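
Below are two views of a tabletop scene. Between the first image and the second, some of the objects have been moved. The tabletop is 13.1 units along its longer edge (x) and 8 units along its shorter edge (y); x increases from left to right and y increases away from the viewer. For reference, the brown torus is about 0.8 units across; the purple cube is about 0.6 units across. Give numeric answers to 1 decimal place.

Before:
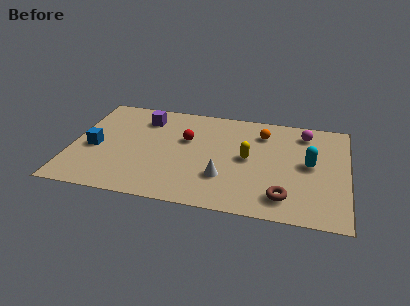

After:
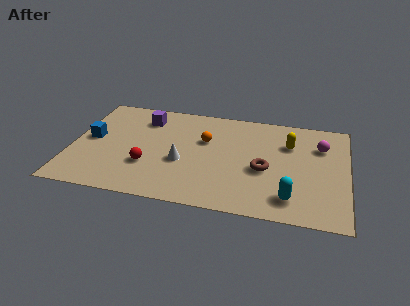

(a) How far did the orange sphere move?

2.9

From (9.0, 6.2) to (6.3, 5.1), the orange sphere covered √(2.7² + 1.1²) ≈ 2.9 units.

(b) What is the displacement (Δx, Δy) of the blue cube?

(-0.2, 0.7)

From the two frames, the blue cube sits at roughly (1.1, 3.5) before and (0.9, 4.2) after.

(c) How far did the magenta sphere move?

1.2

The magenta sphere moved from about (11.0, 6.6) to (11.8, 5.7), a distance of √(0.8² + 0.9²) ≈ 1.2.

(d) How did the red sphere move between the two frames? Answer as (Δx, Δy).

(-1.7, -2.4)

The red sphere started near (5.4, 5.0) and ended near (3.7, 2.6).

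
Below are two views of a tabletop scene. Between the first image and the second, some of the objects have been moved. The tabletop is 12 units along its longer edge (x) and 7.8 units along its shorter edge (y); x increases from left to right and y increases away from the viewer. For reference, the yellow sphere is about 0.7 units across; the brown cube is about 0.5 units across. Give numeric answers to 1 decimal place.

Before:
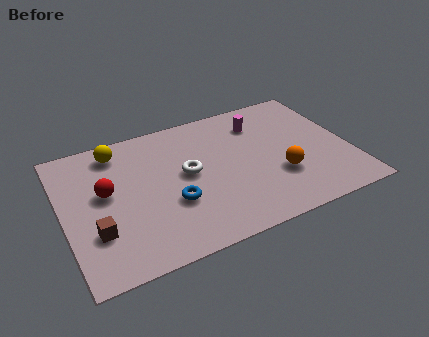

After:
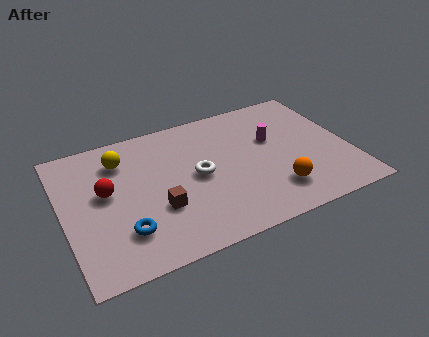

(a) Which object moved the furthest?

the brown cube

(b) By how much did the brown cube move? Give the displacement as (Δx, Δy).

(2.6, 0.3)

The brown cube started near (1.2, 2.4) and ended near (3.8, 2.7).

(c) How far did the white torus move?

0.5

The white torus was near (5.2, 4.2) before and (5.6, 3.9) after, so it travelled √(0.4² + 0.3²) ≈ 0.5 units.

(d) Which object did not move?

the red sphere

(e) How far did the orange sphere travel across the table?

0.9

From (8.9, 2.6) to (8.6, 1.8), the orange sphere covered √(0.3² + 0.8²) ≈ 0.9 units.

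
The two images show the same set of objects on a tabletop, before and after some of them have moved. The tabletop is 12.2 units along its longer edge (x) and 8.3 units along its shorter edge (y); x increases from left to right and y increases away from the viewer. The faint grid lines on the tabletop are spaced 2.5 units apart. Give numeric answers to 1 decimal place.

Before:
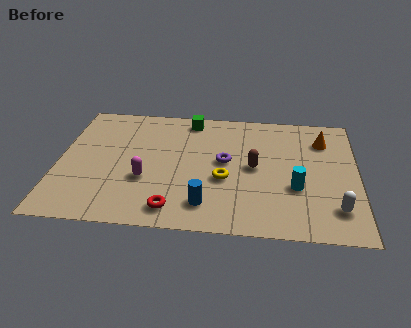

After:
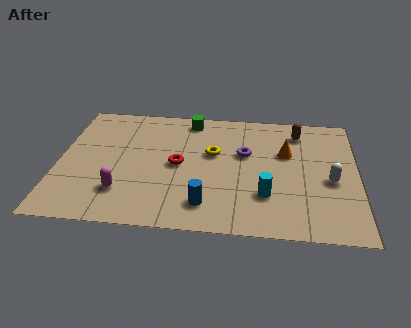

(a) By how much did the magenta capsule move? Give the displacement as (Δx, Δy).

(-0.9, -0.9)

The magenta capsule started near (3.6, 3.0) and ended near (2.7, 2.1).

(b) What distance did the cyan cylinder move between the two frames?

1.3

From (9.7, 3.0) to (8.5, 2.4), the cyan cylinder covered √(1.2² + 0.6²) ≈ 1.3 units.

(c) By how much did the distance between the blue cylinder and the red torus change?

+1.4

They were about 1.4 units apart before and 2.8 after — 1.4 units further apart.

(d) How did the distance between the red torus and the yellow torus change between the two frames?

-1.2

They were about 2.9 units apart before and 1.7 after — 1.2 units closer together.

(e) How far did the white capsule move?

1.8

The white capsule was near (11.3, 1.8) before and (11.1, 3.6) after, so it travelled √(0.2² + 1.8²) ≈ 1.8 units.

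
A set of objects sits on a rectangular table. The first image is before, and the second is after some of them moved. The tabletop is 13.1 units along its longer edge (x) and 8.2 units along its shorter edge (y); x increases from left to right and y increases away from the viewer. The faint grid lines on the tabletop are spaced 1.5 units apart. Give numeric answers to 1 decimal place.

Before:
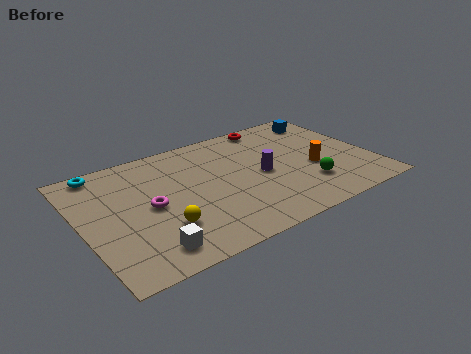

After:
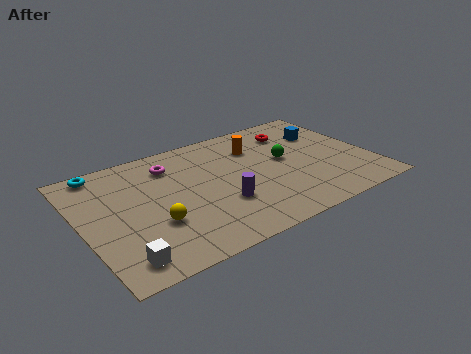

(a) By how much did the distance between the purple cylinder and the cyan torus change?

-1.0

Before: roughly 7.6 units apart; after: 6.6. That's 1.0 units closer together.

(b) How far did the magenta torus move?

2.7

From (3.0, 4.0) to (4.3, 6.4), the magenta torus covered √(1.3² + 2.4²) ≈ 2.7 units.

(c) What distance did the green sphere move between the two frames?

2.4

The green sphere was near (9.9, 2.2) before and (9.3, 4.5) after, so it travelled √(0.6² + 2.3²) ≈ 2.4 units.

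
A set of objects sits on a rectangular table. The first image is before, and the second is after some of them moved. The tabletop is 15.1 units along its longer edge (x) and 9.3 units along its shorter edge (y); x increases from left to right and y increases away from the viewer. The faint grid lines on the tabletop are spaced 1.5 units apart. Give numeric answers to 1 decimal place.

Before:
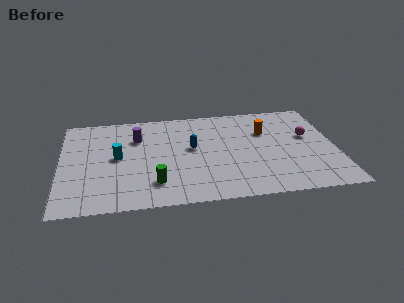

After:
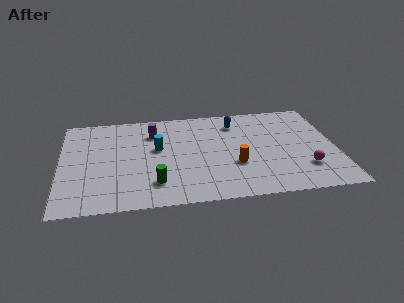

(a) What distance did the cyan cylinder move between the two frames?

2.3

From (3.1, 4.8) to (5.3, 5.4), the cyan cylinder covered √(2.2² + 0.6²) ≈ 2.3 units.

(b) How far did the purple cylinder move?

1.0

The purple cylinder was near (4.2, 6.6) before and (5.1, 7.0) after, so it travelled √(0.9² + 0.4²) ≈ 1.0 units.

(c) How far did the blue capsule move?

3.3

From (7.2, 5.2) to (9.7, 7.4), the blue capsule covered √(2.5² + 2.2²) ≈ 3.3 units.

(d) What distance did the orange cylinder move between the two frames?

3.5

The orange cylinder moved from about (11.3, 6.3) to (9.5, 3.3), a distance of √(1.8² + 3.0²) ≈ 3.5.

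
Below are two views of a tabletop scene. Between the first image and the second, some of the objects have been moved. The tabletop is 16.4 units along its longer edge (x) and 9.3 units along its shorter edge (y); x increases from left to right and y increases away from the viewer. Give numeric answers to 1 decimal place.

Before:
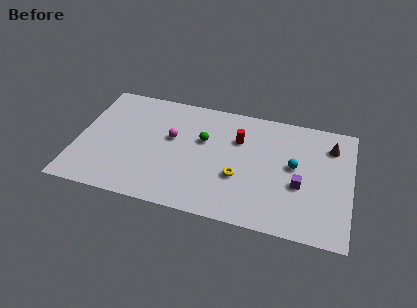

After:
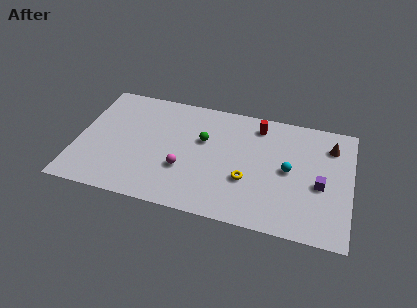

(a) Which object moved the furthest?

the magenta sphere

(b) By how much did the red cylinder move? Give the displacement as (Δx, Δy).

(1.1, 1.4)

The red cylinder was at about (9.6, 6.4) and moved to about (10.7, 7.8).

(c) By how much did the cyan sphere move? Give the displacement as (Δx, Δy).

(-0.3, -0.4)

The cyan sphere was at about (13.0, 5.1) and moved to about (12.7, 4.7).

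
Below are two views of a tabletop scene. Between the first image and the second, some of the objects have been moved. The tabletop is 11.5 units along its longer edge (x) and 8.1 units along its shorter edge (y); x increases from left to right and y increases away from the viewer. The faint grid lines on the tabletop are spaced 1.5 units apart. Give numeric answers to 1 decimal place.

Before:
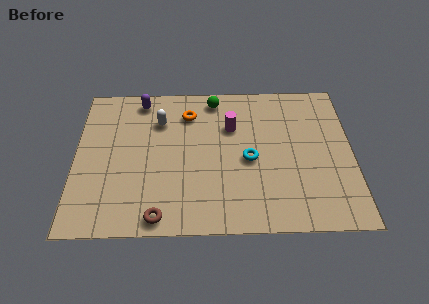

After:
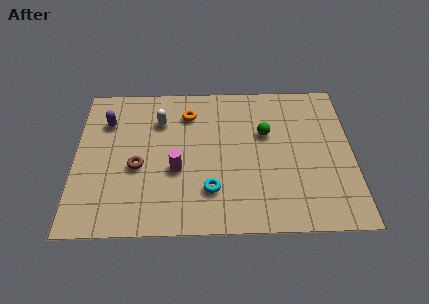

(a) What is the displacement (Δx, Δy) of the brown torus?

(-0.9, 2.6)

From the two frames, the brown torus sits at roughly (3.5, 0.8) before and (2.6, 3.4) after.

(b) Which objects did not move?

the white capsule and the orange torus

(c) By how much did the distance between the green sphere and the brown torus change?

-1.1

Before: roughly 6.7 units apart; after: 5.6. That's 1.1 units closer together.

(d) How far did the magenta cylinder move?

3.3

The magenta cylinder moved from about (6.5, 5.5) to (4.2, 3.2), a distance of √(2.3² + 2.3²) ≈ 3.3.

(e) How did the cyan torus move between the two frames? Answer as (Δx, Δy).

(-1.6, -1.6)

The cyan torus started near (7.2, 3.7) and ended near (5.6, 2.1).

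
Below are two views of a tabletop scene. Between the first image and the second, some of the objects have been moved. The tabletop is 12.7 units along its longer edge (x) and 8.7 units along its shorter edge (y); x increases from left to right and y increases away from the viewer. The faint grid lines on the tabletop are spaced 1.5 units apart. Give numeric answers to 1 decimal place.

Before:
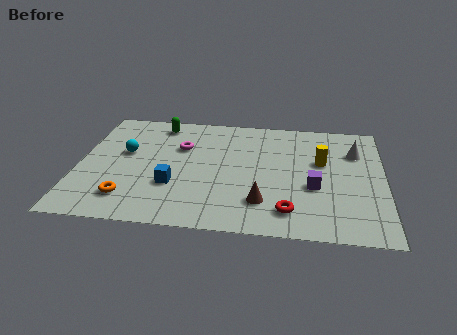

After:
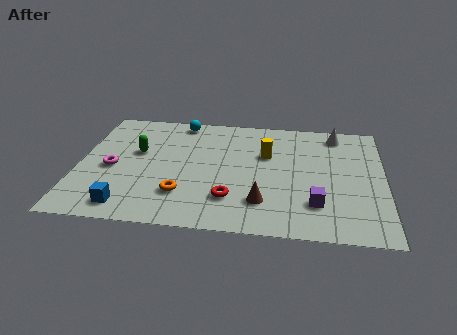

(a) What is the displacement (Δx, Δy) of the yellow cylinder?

(-2.3, 0.3)

From the two frames, the yellow cylinder sits at roughly (10.1, 5.3) before and (7.8, 5.6) after.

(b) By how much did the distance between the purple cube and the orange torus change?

-2.3

Before: roughly 7.8 units apart; after: 5.5. That's 2.3 units closer together.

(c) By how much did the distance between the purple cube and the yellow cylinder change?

+2.1

Before: roughly 1.9 units apart; after: 4.0. That's 2.1 units further apart.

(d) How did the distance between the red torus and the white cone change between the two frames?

+1.5

Before: roughly 5.3 units apart; after: 6.8. That's 1.5 units further apart.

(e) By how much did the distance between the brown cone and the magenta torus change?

+1.5

Before: roughly 5.1 units apart; after: 6.6. That's 1.5 units further apart.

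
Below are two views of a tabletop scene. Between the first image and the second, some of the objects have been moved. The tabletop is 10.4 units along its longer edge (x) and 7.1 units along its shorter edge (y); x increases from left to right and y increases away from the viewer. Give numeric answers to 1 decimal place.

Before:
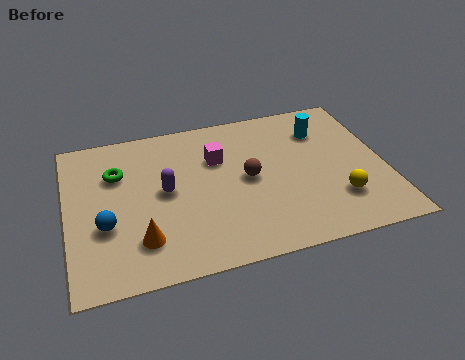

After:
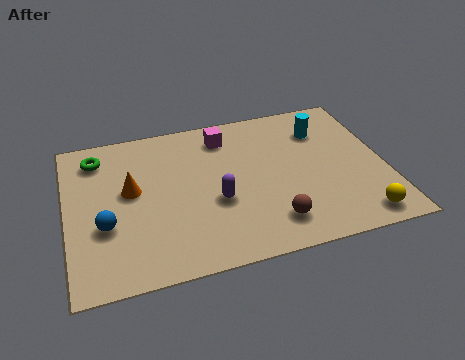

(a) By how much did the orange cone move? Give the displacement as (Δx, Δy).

(-0.2, 2.3)

The orange cone started near (2.3, 1.7) and ended near (2.1, 4.0).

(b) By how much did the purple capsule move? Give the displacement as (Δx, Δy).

(1.6, -0.9)

From the two frames, the purple capsule sits at roughly (3.2, 3.7) before and (4.8, 2.8) after.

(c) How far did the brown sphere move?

2.3

The brown sphere was near (5.9, 3.6) before and (6.5, 1.4) after, so it travelled √(0.6² + 2.2²) ≈ 2.3 units.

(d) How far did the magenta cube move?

1.0

The magenta cube moved from about (5.0, 4.8) to (5.3, 5.8), a distance of √(0.3² + 1.0²) ≈ 1.0.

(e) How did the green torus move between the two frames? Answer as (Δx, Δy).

(-0.6, 0.9)

The green torus started near (1.7, 4.9) and ended near (1.1, 5.8).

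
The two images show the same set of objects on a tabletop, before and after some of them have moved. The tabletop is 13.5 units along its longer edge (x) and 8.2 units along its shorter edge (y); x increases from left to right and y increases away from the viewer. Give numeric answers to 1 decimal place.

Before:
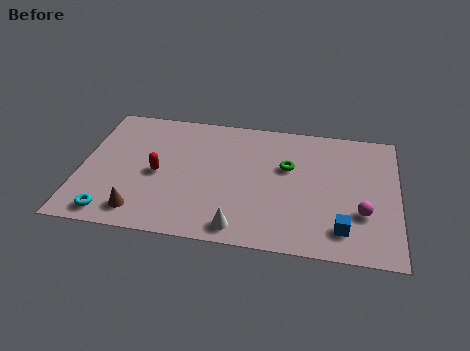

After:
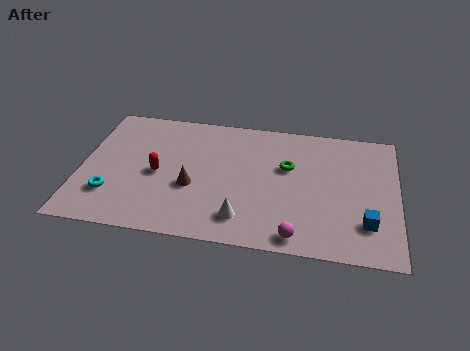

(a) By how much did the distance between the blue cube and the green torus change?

+0.3

Before: roughly 4.2 units apart; after: 4.5. That's 0.3 units further apart.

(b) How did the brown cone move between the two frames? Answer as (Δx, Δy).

(2.1, 1.9)

From the two frames, the brown cone sits at roughly (2.7, 1.3) before and (4.8, 3.2) after.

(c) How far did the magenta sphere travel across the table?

3.2

The magenta sphere was near (12.0, 2.7) before and (9.3, 0.9) after, so it travelled √(2.7² + 1.8²) ≈ 3.2 units.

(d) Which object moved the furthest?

the magenta sphere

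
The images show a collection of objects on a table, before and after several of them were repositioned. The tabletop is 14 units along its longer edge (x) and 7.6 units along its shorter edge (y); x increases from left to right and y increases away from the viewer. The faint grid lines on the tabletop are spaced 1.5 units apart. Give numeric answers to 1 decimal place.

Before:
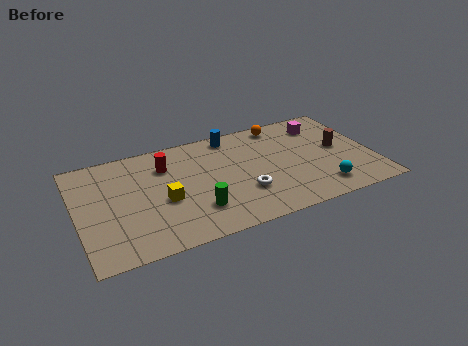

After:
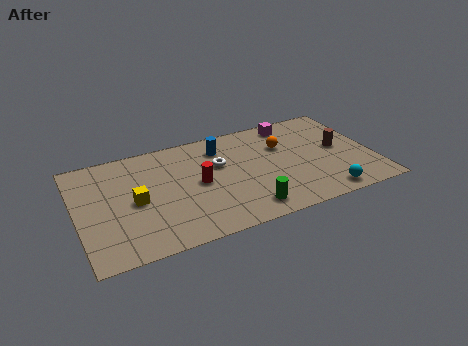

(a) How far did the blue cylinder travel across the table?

0.9

The blue cylinder was near (7.6, 6.7) before and (7.0, 6.0) after, so it travelled √(0.6² + 0.7²) ≈ 0.9 units.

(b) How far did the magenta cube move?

1.5

The magenta cube was near (11.9, 6.0) before and (10.5, 6.6) after, so it travelled √(1.4² + 0.6²) ≈ 1.5 units.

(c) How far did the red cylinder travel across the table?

2.3

The red cylinder was near (4.3, 5.6) before and (5.7, 3.8) after, so it travelled √(1.4² + 1.8²) ≈ 2.3 units.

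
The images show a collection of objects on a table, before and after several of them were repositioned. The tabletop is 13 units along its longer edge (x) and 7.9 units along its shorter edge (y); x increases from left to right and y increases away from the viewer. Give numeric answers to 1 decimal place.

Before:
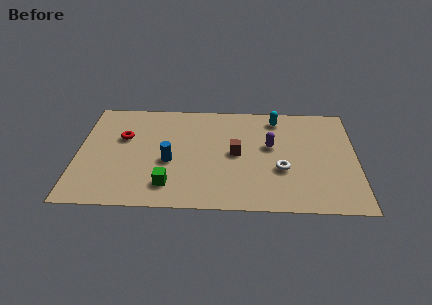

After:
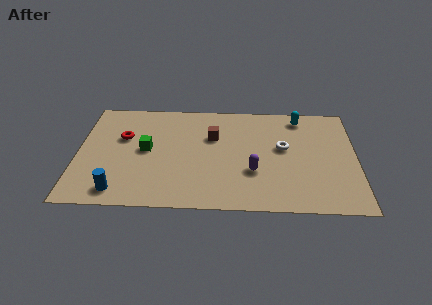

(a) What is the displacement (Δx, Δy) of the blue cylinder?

(-2.3, -2.2)

From the two frames, the blue cylinder sits at roughly (4.3, 3.3) before and (2.0, 1.1) after.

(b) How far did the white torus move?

1.6

The white torus was near (9.5, 2.9) before and (9.6, 4.5) after, so it travelled √(0.1² + 1.6²) ≈ 1.6 units.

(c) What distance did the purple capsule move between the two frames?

2.1

From (9.0, 4.6) to (8.2, 2.7), the purple capsule covered √(0.8² + 1.9²) ≈ 2.1 units.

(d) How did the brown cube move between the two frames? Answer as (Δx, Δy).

(-1.1, 1.2)

The brown cube was at about (7.4, 4.0) and moved to about (6.3, 5.2).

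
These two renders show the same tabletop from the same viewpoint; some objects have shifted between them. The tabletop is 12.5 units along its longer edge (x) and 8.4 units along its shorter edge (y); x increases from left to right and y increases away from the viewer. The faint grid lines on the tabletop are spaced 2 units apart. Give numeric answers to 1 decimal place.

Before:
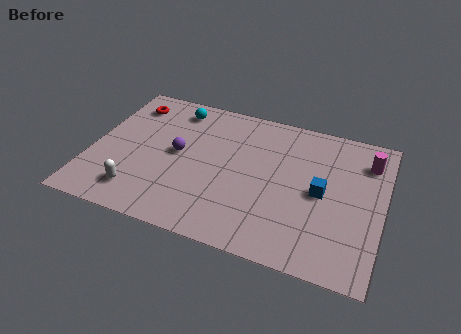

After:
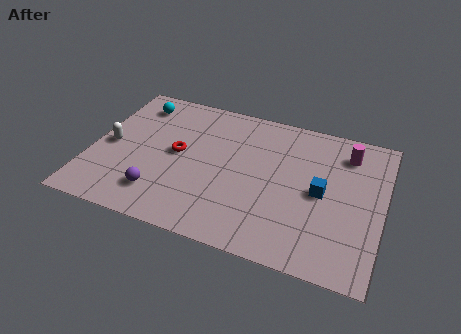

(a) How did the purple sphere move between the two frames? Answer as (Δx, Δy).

(-0.5, -2.6)

The purple sphere was at about (3.7, 4.4) and moved to about (3.2, 1.8).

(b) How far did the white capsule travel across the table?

2.8

From (2.3, 1.6) to (0.8, 4.0), the white capsule covered √(1.5² + 2.4²) ≈ 2.8 units.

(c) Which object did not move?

the blue cube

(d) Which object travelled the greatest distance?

the red torus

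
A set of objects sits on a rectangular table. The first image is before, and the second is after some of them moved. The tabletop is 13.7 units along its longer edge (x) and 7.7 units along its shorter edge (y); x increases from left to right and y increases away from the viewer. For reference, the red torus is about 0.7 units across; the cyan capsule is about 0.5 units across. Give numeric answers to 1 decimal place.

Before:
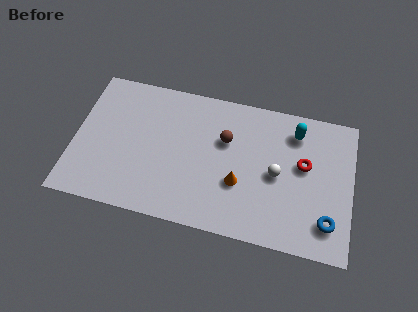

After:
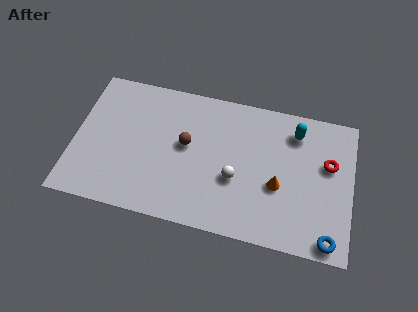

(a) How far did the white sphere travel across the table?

2.1

From (10.0, 3.7) to (8.0, 3.0), the white sphere covered √(2.0² + 0.7²) ≈ 2.1 units.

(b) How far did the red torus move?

1.2

The red torus was near (11.3, 4.5) before and (12.5, 4.8) after, so it travelled √(1.2² + 0.3²) ≈ 1.2 units.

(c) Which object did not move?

the cyan capsule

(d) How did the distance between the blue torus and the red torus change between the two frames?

+0.9

Before: roughly 3.1 units apart; after: 4.0. That's 0.9 units further apart.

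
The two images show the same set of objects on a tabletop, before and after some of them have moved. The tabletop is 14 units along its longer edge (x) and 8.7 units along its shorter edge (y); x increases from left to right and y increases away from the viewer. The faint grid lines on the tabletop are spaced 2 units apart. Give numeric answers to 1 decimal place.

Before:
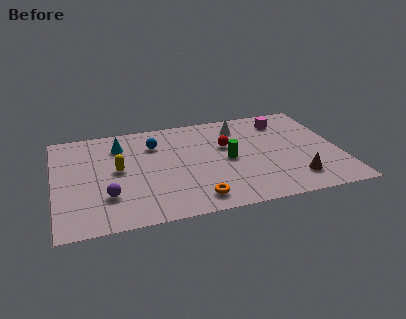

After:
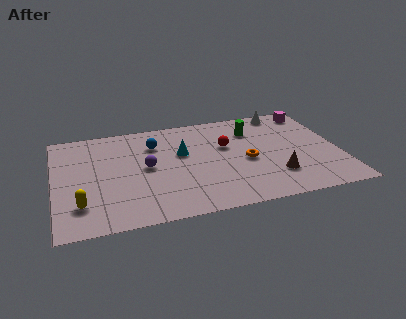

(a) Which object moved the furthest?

the orange torus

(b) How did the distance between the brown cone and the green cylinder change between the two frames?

+0.4

Before: roughly 3.9 units apart; after: 4.3. That's 0.4 units further apart.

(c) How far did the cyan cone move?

3.3

The cyan cone moved from about (3.3, 6.7) to (6.3, 5.3), a distance of √(3.0² + 1.4²) ≈ 3.3.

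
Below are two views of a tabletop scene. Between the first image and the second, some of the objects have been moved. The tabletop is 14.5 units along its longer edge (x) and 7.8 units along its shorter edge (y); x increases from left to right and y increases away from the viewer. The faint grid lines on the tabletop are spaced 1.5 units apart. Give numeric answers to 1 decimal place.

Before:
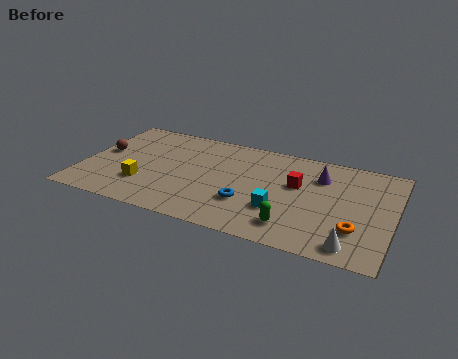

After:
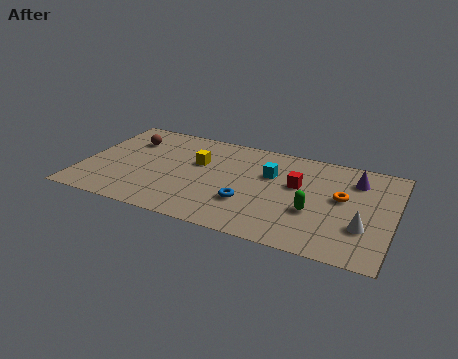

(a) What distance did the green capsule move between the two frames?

1.6

The green capsule was near (10.1, 1.5) before and (10.9, 2.9) after, so it travelled √(0.8² + 1.4²) ≈ 1.6 units.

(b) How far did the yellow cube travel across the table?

3.5

From (3.0, 2.3) to (5.3, 4.9), the yellow cube covered √(2.3² + 2.6²) ≈ 3.5 units.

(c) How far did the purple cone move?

1.6

The purple cone moved from about (11.0, 5.7) to (12.6, 6.0), a distance of √(1.6² + 0.3²) ≈ 1.6.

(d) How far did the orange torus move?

2.3

The orange torus moved from about (12.9, 2.2) to (12.1, 4.4), a distance of √(0.8² + 2.2²) ≈ 2.3.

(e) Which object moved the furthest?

the yellow cube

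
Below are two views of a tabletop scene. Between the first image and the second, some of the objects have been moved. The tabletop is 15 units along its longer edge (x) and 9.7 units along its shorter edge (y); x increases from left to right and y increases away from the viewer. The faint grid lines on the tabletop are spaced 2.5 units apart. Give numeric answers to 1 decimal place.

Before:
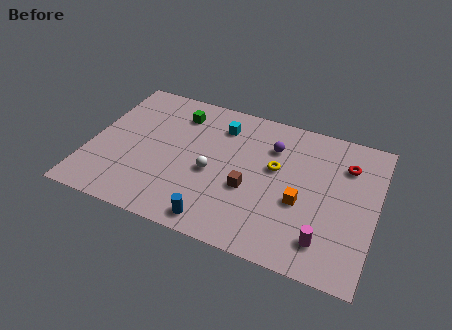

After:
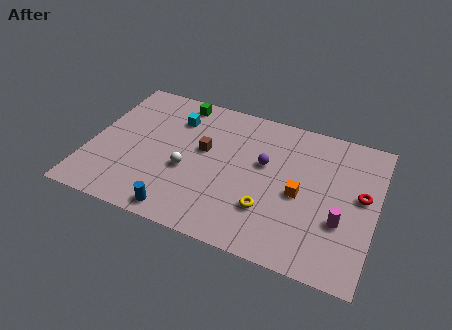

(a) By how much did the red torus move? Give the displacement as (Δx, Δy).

(0.9, -1.8)

The red torus started near (13.3, 7.2) and ended near (14.2, 5.4).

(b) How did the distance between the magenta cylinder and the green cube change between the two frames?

+0.4

Before: roughly 10.1 units apart; after: 10.5. That's 0.4 units further apart.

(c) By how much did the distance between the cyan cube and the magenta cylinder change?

+1.6

Before: roughly 8.3 units apart; after: 9.9. That's 1.6 units further apart.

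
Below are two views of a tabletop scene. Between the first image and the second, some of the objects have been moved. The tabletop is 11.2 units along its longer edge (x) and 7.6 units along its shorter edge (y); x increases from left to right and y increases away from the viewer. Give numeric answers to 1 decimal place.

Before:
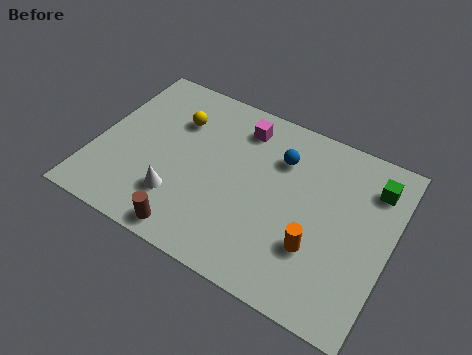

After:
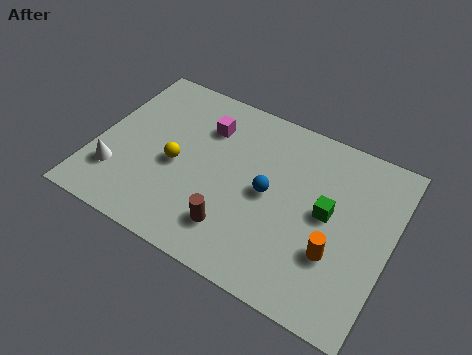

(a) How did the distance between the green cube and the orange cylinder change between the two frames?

-2.3

They were about 3.9 units apart before and 1.6 after — 2.3 units closer together.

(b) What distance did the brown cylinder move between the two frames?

1.7

From (4.1, 0.8) to (5.6, 1.7), the brown cylinder covered √(1.5² + 0.9²) ≈ 1.7 units.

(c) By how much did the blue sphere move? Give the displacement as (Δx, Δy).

(-0.2, -1.7)

From the two frames, the blue sphere sits at roughly (6.8, 5.5) before and (6.6, 3.8) after.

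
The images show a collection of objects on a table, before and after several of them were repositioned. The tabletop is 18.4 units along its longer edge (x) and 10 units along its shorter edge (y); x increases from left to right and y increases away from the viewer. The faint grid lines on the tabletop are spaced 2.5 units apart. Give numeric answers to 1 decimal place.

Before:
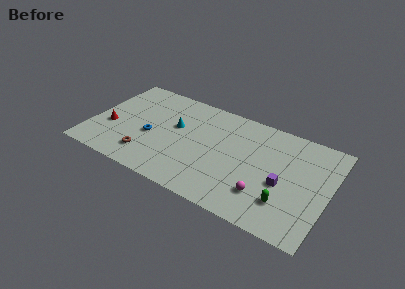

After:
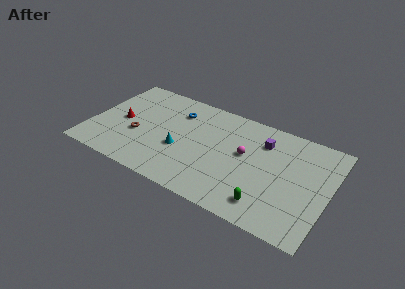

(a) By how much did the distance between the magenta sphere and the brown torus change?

-0.7

They were about 9.1 units apart before and 8.4 after — 0.7 units closer together.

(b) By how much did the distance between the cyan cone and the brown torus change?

-0.9

The distance was about 4.3 in the first image and 3.4 in the second, so they moved 0.9 units closer together.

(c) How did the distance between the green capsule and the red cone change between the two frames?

-1.8

Before: roughly 14.0 units apart; after: 12.2. That's 1.8 units closer together.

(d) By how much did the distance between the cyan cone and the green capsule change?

-2.3

The distance was about 9.6 in the first image and 7.3 in the second, so they moved 2.3 units closer together.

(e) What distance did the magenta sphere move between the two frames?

3.6

From (13.8, 2.6) to (11.9, 5.7), the magenta sphere covered √(1.9² + 3.1²) ≈ 3.6 units.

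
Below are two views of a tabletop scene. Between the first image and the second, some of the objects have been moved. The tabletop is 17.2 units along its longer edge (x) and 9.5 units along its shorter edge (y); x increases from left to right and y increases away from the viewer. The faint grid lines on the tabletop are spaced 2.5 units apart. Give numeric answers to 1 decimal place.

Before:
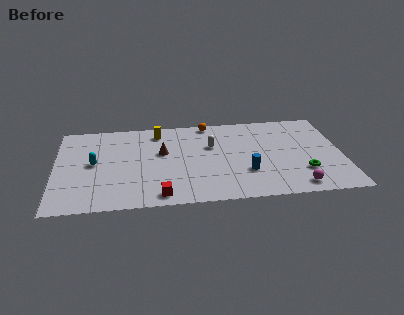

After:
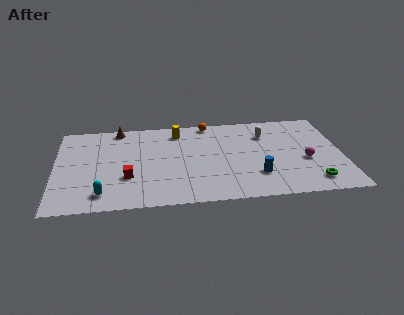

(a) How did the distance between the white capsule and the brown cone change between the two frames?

+6.0

The distance was about 3.0 in the first image and 9.0 in the second, so they moved 6.0 units further apart.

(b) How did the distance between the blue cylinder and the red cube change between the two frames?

+2.2

Before: roughly 5.5 units apart; after: 7.7. That's 2.2 units further apart.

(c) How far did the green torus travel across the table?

1.2

From (14.8, 2.7) to (15.3, 1.6), the green torus covered √(0.5² + 1.1²) ≈ 1.2 units.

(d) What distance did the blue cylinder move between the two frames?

0.7

The blue cylinder was near (11.4, 3.0) before and (12.0, 2.6) after, so it travelled √(0.6² + 0.4²) ≈ 0.7 units.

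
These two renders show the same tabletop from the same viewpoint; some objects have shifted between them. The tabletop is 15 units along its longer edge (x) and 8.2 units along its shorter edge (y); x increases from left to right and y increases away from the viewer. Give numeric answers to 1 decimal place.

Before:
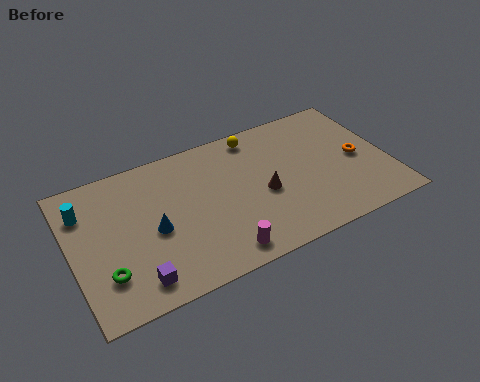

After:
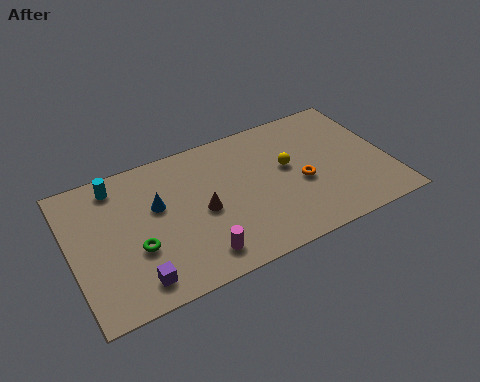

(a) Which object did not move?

the purple cube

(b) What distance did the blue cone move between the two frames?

1.3

The blue cone moved from about (3.8, 3.7) to (4.1, 5.0), a distance of √(0.3² + 1.3²) ≈ 1.3.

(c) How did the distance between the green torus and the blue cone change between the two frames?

-0.5

The distance was about 2.8 in the first image and 2.3 in the second, so they moved 0.5 units closer together.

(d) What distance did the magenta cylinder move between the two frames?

1.0

The magenta cylinder was near (6.6, 1.1) before and (5.6, 1.4) after, so it travelled √(1.0² + 0.3²) ≈ 1.0 units.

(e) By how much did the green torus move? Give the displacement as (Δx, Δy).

(1.5, 0.8)

The green torus was at about (1.4, 2.2) and moved to about (2.9, 3.0).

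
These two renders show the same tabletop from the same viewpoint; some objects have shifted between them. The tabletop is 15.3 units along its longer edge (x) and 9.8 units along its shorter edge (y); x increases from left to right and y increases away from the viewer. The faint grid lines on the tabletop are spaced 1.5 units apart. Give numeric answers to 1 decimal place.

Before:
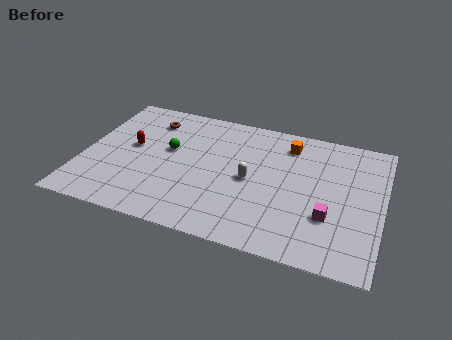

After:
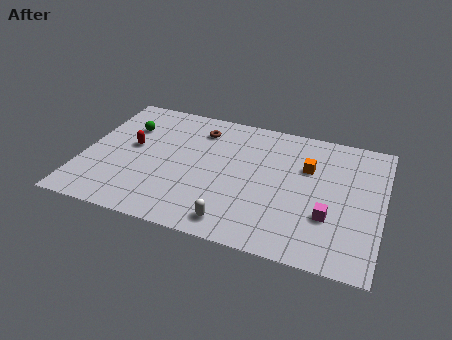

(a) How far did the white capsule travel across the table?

3.4

The white capsule was near (8.6, 4.7) before and (8.1, 1.3) after, so it travelled √(0.5² + 3.4²) ≈ 3.4 units.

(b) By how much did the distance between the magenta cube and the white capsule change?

+0.6

They were about 4.4 units apart before and 5.0 after — 0.6 units further apart.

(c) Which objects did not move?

the red capsule and the magenta cube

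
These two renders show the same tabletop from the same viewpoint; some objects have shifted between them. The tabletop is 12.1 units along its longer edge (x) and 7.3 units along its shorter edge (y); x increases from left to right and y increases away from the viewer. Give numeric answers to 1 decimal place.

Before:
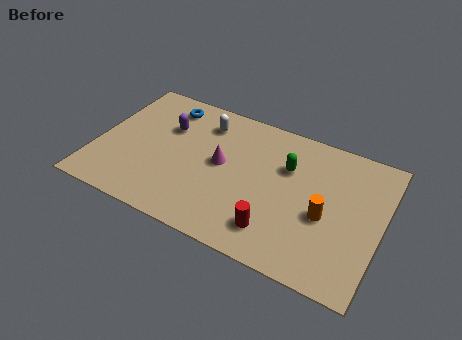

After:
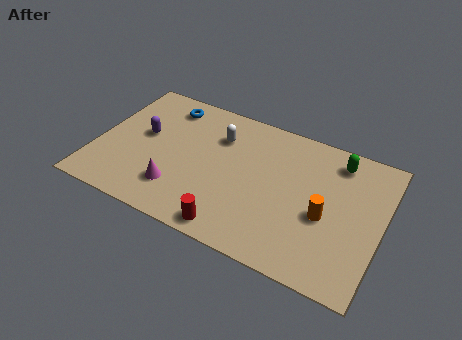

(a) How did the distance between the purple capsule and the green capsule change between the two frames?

+3.1

The distance was about 5.2 in the first image and 8.3 in the second, so they moved 3.1 units further apart.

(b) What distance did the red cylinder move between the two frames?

1.8

The red cylinder moved from about (7.9, 1.5) to (6.2, 0.8), a distance of √(1.7² + 0.7²) ≈ 1.8.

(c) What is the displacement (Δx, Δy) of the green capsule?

(2.0, 1.2)

From the two frames, the green capsule sits at roughly (8.0, 4.9) before and (10.0, 6.1) after.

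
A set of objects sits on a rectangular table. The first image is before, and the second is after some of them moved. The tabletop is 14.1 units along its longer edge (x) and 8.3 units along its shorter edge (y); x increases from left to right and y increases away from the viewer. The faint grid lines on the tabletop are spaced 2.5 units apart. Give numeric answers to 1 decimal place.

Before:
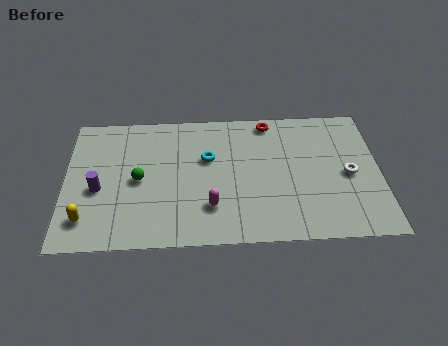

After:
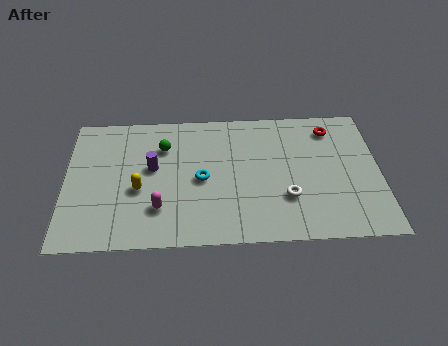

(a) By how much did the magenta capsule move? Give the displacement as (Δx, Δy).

(-2.3, 0.0)

The magenta capsule started near (6.5, 2.2) and ended near (4.2, 2.2).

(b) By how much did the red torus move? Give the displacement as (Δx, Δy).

(2.8, -0.6)

The red torus was at about (9.2, 7.4) and moved to about (12.0, 6.8).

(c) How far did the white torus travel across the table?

3.1

The white torus moved from about (12.7, 3.9) to (9.9, 2.6), a distance of √(2.8² + 1.3²) ≈ 3.1.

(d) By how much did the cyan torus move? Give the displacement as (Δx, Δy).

(-0.3, -1.3)

From the two frames, the cyan torus sits at roughly (6.4, 5.2) before and (6.1, 3.9) after.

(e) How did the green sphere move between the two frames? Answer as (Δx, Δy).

(1.1, 2.0)

The green sphere started near (3.3, 4.0) and ended near (4.4, 6.0).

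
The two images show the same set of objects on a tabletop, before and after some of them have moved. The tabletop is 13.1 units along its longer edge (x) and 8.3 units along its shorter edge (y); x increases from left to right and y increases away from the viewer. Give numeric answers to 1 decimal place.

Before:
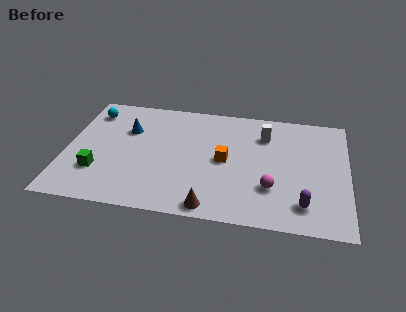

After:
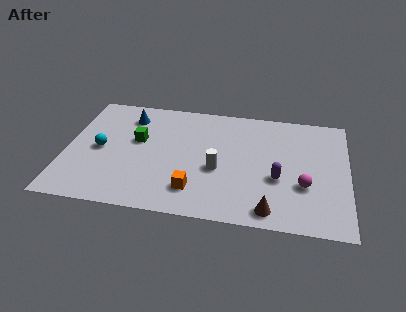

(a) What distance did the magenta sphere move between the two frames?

1.6

The magenta sphere was near (9.6, 2.5) before and (11.1, 2.9) after, so it travelled √(1.5² + 0.4²) ≈ 1.6 units.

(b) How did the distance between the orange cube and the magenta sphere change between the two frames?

+2.4

The distance was about 2.7 in the first image and 5.1 in the second, so they moved 2.4 units further apart.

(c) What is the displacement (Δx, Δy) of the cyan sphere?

(0.6, -2.7)

From the two frames, the cyan sphere sits at roughly (1.0, 6.7) before and (1.6, 4.0) after.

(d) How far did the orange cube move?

2.6

The orange cube was near (7.4, 4.1) before and (6.1, 1.8) after, so it travelled √(1.3² + 2.3²) ≈ 2.6 units.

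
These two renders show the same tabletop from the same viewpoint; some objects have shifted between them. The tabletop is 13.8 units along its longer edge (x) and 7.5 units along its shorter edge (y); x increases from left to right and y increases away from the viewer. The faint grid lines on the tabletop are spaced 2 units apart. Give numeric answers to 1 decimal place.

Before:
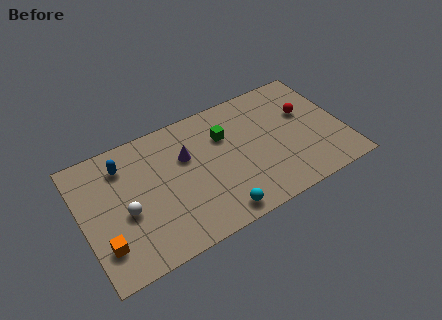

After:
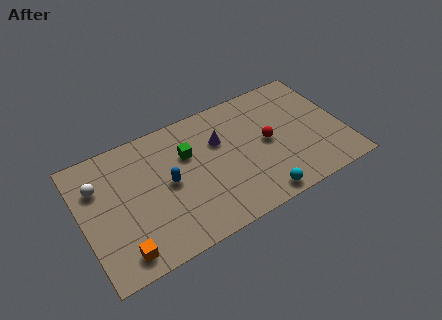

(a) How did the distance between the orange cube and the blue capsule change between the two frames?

-0.4

The distance was about 4.3 in the first image and 3.9 in the second, so they moved 0.4 units closer together.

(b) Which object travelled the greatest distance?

the blue capsule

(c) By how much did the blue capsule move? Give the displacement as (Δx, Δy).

(2.1, -2.1)

The blue capsule started near (2.4, 5.9) and ended near (4.5, 3.8).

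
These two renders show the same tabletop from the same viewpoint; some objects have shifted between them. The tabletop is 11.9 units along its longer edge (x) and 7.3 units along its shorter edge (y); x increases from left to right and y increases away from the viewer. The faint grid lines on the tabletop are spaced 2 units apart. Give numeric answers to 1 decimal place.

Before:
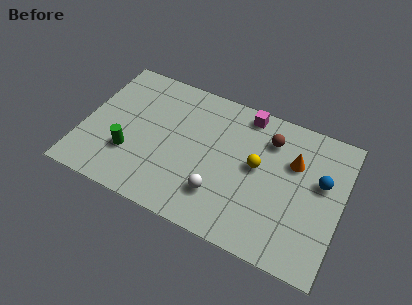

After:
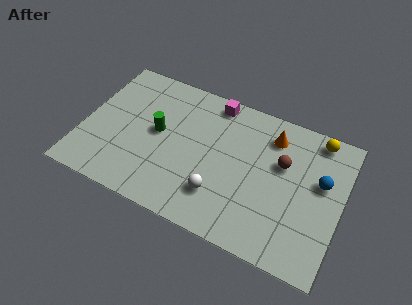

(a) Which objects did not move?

the white sphere and the blue sphere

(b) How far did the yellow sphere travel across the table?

3.5

The yellow sphere was near (8.0, 4.0) before and (10.5, 6.5) after, so it travelled √(2.5² + 2.5²) ≈ 3.5 units.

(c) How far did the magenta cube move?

1.5

The magenta cube was near (7.2, 6.5) before and (5.7, 6.5) after, so it travelled √(1.5² + 0.0²) ≈ 1.5 units.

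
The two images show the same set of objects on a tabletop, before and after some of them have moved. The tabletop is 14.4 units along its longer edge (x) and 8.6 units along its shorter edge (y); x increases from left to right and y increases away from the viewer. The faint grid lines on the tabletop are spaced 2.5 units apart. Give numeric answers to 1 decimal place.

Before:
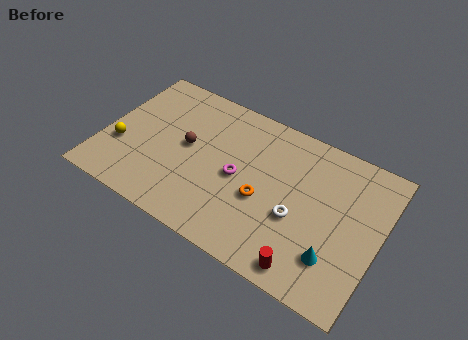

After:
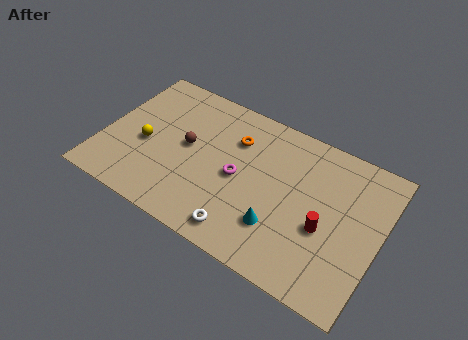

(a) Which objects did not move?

the brown sphere and the magenta torus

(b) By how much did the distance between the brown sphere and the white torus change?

-1.2

They were about 6.1 units apart before and 4.9 after — 1.2 units closer together.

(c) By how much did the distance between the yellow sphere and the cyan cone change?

-4.0

The distance was about 11.4 in the first image and 7.4 in the second, so they moved 4.0 units closer together.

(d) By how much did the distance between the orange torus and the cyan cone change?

+0.7

Before: roughly 4.1 units apart; after: 4.8. That's 0.7 units further apart.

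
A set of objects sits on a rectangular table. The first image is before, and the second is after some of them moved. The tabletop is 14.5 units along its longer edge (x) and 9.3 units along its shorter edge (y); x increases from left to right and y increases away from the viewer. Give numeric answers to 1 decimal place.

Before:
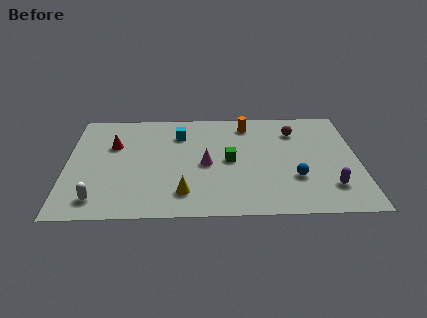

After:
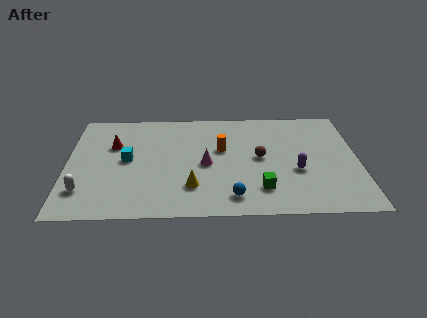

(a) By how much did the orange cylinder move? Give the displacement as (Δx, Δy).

(-1.3, -2.2)

The orange cylinder started near (9.0, 7.8) and ended near (7.7, 5.6).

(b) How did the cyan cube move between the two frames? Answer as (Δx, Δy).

(-2.6, -2.2)

From the two frames, the cyan cube sits at roughly (5.6, 7.0) before and (3.0, 4.8) after.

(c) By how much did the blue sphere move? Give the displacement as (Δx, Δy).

(-3.1, -1.5)

The blue sphere was at about (11.3, 3.0) and moved to about (8.2, 1.5).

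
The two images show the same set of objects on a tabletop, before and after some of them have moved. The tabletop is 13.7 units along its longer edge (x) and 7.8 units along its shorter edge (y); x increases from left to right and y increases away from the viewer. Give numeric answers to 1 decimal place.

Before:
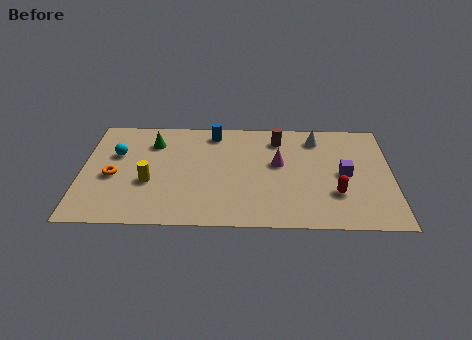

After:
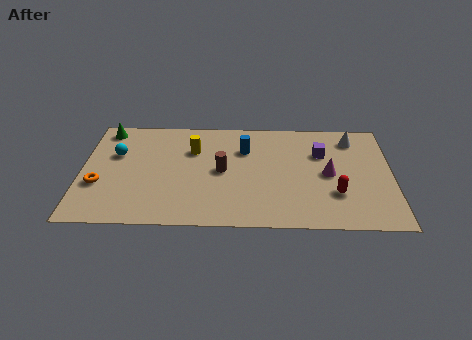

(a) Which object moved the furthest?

the brown cylinder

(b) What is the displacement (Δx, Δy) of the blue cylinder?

(1.4, -1.2)

The blue cylinder was at about (5.8, 6.7) and moved to about (7.2, 5.5).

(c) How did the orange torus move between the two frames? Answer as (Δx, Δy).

(-0.6, -0.6)

The orange torus was at about (1.4, 3.4) and moved to about (0.8, 2.8).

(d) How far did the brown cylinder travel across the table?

3.5

The brown cylinder moved from about (8.7, 6.3) to (6.2, 3.9), a distance of √(2.5² + 2.4²) ≈ 3.5.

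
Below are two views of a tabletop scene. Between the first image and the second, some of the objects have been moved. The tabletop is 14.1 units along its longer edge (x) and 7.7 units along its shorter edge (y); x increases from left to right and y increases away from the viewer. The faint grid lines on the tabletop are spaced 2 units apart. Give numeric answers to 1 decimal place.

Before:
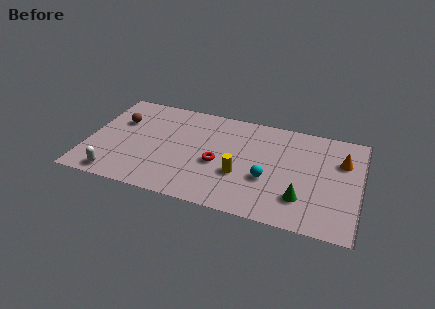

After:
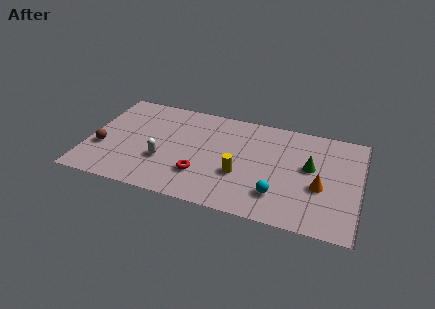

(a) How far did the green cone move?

2.4

The green cone was near (11.2, 2.0) before and (11.5, 4.4) after, so it travelled √(0.3² + 2.4²) ≈ 2.4 units.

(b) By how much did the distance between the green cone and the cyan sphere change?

+0.9

They were about 2.0 units apart before and 2.9 after — 0.9 units further apart.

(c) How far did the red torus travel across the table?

1.4

From (6.8, 3.3) to (6.0, 2.2), the red torus covered √(0.8² + 1.1²) ≈ 1.4 units.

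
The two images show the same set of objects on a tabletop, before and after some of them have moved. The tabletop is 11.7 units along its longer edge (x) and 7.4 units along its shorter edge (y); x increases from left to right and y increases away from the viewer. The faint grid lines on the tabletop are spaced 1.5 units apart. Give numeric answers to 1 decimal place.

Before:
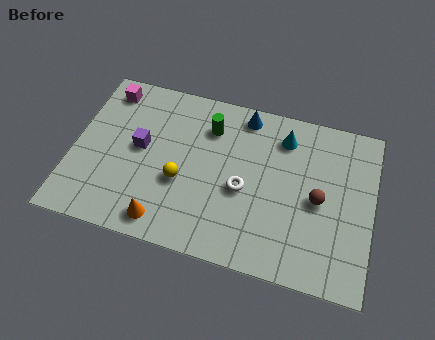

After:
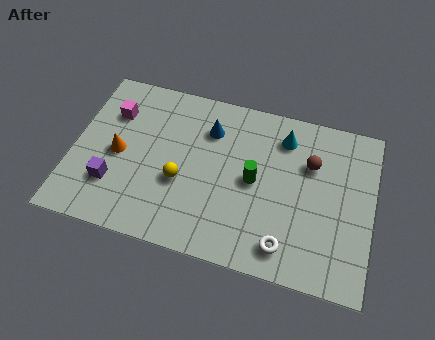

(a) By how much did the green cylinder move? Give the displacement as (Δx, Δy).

(1.9, -1.9)

The green cylinder was at about (5.2, 5.6) and moved to about (7.1, 3.7).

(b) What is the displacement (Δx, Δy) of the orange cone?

(-2.0, 2.5)

The orange cone was at about (3.8, 1.0) and moved to about (1.8, 3.5).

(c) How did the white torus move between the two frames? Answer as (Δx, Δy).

(1.8, -2.0)

From the two frames, the white torus sits at roughly (6.7, 3.2) before and (8.5, 1.2) after.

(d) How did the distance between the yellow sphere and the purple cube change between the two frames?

+0.7

The distance was about 2.0 in the first image and 2.7 in the second, so they moved 0.7 units further apart.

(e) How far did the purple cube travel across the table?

2.1

The purple cube moved from about (2.6, 4.0) to (1.7, 2.1), a distance of √(0.9² + 1.9²) ≈ 2.1.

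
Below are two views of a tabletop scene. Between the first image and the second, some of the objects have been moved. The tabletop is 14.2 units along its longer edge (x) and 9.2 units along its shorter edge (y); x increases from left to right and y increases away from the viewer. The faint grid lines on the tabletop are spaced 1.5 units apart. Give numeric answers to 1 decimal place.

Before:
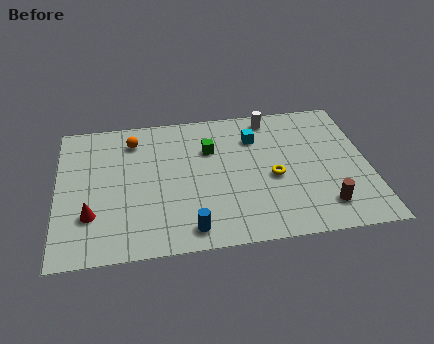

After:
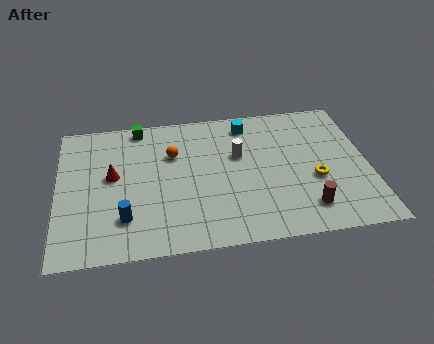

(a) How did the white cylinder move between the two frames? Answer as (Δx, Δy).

(-1.6, -2.4)

From the two frames, the white cylinder sits at roughly (9.9, 8.1) before and (8.3, 5.7) after.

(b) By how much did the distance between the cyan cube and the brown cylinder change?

+0.7

Before: roughly 5.8 units apart; after: 6.5. That's 0.7 units further apart.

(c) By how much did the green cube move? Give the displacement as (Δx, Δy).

(-3.2, 2.0)

The green cube was at about (7.0, 6.3) and moved to about (3.8, 8.3).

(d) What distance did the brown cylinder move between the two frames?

0.8

The brown cylinder was near (12.0, 1.8) before and (11.2, 1.8) after, so it travelled √(0.8² + 0.0²) ≈ 0.8 units.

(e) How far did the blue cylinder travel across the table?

3.1

The blue cylinder moved from about (5.9, 1.2) to (3.0, 2.3), a distance of √(2.9² + 1.1²) ≈ 3.1.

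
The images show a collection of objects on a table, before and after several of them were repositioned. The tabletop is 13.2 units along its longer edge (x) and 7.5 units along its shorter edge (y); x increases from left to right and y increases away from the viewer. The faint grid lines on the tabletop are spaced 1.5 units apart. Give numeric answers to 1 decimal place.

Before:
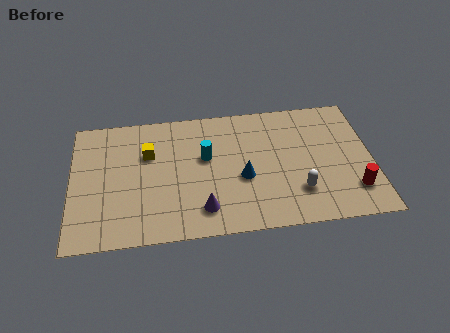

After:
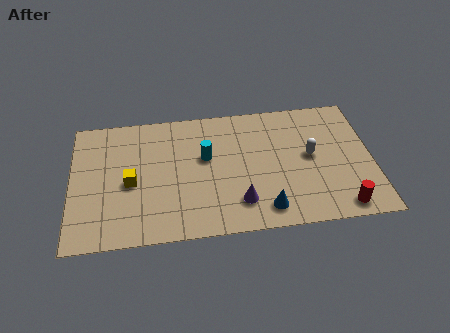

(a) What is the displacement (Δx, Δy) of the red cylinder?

(-0.6, -0.9)

The red cylinder was at about (12.3, 1.8) and moved to about (11.7, 0.9).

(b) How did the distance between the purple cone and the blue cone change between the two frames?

-1.2

They were about 2.4 units apart before and 1.2 after — 1.2 units closer together.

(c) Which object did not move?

the cyan cylinder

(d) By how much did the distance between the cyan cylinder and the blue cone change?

+2.0

They were about 2.1 units apart before and 4.1 after — 2.0 units further apart.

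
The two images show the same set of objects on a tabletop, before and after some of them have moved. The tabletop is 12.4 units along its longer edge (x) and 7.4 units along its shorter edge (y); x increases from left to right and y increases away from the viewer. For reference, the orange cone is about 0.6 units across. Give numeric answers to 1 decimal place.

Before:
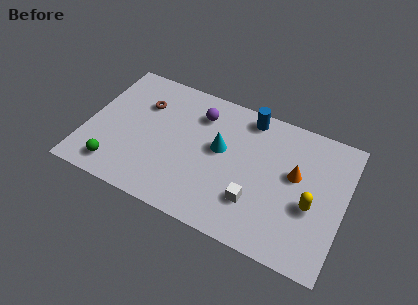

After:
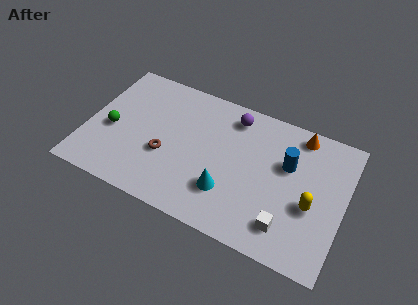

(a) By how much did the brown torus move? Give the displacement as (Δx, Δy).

(1.4, -2.4)

The brown torus started near (2.5, 5.2) and ended near (3.9, 2.8).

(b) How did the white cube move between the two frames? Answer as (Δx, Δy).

(1.6, -0.6)

The white cube was at about (8.3, 2.1) and moved to about (9.9, 1.5).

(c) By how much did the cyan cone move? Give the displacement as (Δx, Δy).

(0.6, -2.1)

From the two frames, the cyan cone sits at roughly (6.4, 4.2) before and (7.0, 2.1) after.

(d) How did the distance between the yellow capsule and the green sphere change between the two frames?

+0.3

They were about 9.4 units apart before and 9.7 after — 0.3 units further apart.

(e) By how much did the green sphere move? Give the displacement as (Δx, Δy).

(-0.5, 2.0)

From the two frames, the green sphere sits at roughly (1.7, 1.2) before and (1.2, 3.2) after.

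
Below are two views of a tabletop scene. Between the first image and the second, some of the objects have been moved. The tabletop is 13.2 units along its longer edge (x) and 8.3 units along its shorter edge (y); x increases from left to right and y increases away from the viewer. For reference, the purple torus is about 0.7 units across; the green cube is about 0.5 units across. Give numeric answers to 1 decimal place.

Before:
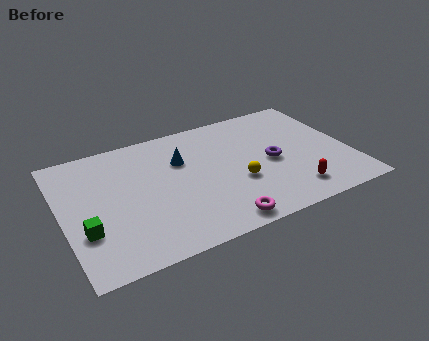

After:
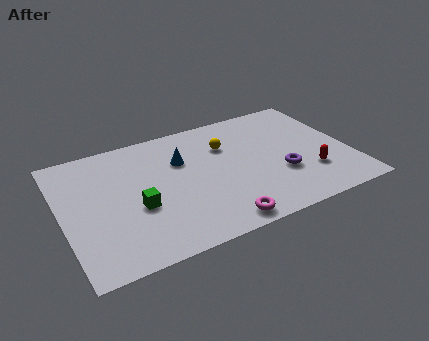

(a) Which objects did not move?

the blue cone and the magenta torus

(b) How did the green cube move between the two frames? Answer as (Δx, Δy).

(2.4, 0.6)

The green cube was at about (0.9, 2.7) and moved to about (3.3, 3.3).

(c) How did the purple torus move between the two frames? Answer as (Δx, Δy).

(0.3, -1.0)

The purple torus started near (9.6, 3.9) and ended near (9.9, 2.9).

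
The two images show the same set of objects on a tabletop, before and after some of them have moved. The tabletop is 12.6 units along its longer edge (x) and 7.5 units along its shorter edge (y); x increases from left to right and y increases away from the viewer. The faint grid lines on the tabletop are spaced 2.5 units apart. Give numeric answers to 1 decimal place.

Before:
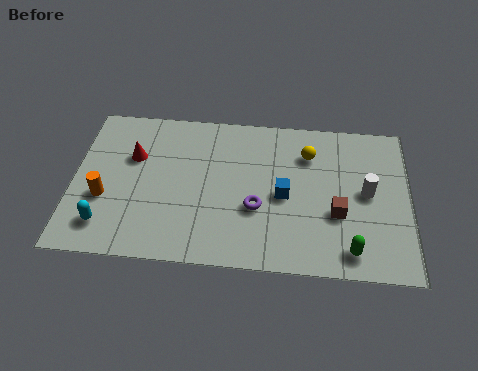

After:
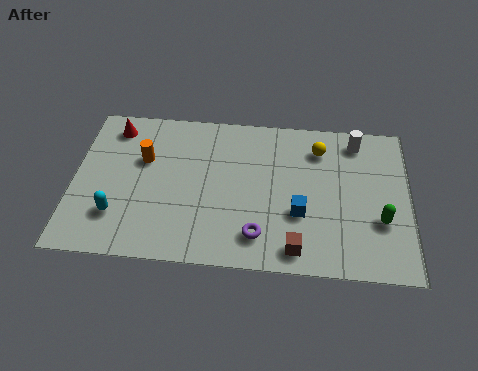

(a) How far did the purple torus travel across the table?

1.3

From (6.9, 2.8) to (7.0, 1.5), the purple torus covered √(0.1² + 1.3²) ≈ 1.3 units.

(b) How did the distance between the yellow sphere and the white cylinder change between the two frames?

-1.3

The distance was about 2.8 in the first image and 1.5 in the second, so they moved 1.3 units closer together.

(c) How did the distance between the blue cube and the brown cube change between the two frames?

-0.4

Before: roughly 2.1 units apart; after: 1.7. That's 0.4 units closer together.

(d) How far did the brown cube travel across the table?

2.3

From (9.9, 2.8) to (8.4, 1.0), the brown cube covered √(1.5² + 1.8²) ≈ 2.3 units.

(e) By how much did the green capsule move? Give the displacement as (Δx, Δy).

(1.1, 1.5)

The green capsule started near (10.4, 1.1) and ended near (11.5, 2.6).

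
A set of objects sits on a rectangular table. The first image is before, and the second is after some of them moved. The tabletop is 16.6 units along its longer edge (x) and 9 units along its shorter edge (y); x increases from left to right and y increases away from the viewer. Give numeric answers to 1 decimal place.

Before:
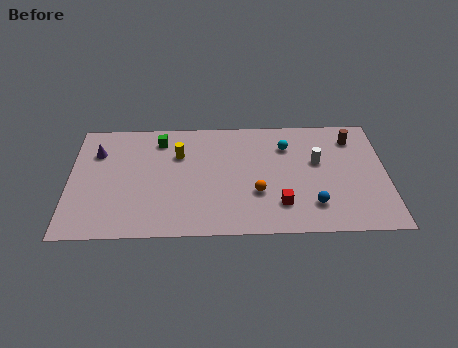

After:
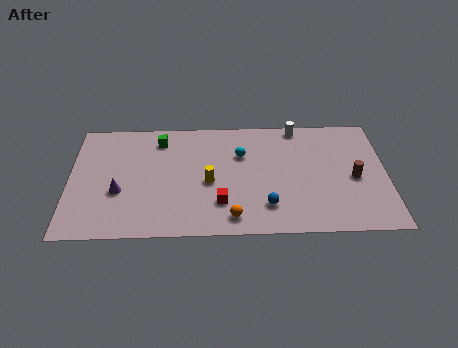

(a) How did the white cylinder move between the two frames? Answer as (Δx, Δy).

(-1.0, 2.8)

From the two frames, the white cylinder sits at roughly (13.0, 5.4) before and (12.0, 8.2) after.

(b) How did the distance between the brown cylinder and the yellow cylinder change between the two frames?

-1.7

They were about 9.3 units apart before and 7.6 after — 1.7 units closer together.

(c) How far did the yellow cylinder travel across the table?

2.7

The yellow cylinder was near (5.7, 6.2) before and (7.3, 4.0) after, so it travelled √(1.6² + 2.2²) ≈ 2.7 units.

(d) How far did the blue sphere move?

2.4

The blue sphere was near (12.7, 2.1) before and (10.3, 2.1) after, so it travelled √(2.4² + 0.0²) ≈ 2.4 units.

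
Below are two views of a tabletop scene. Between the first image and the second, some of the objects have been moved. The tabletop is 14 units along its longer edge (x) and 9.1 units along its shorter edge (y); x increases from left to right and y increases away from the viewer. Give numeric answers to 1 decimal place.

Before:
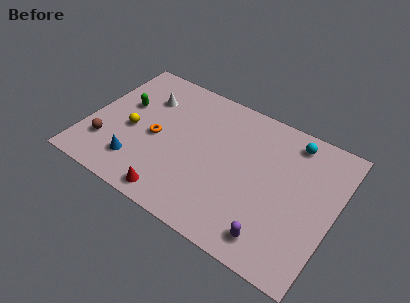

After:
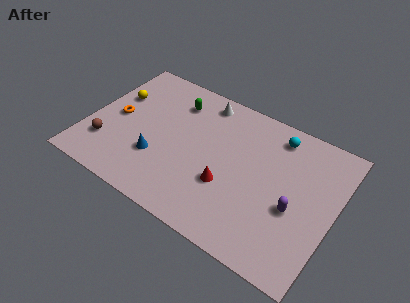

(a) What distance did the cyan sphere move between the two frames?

0.9

The cyan sphere moved from about (11.2, 7.8) to (10.3, 7.7), a distance of √(0.9² + 0.1²) ≈ 0.9.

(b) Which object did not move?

the brown sphere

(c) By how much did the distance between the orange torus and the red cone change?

+3.2

They were about 3.6 units apart before and 6.8 after — 3.2 units further apart.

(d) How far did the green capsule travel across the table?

3.1

From (1.8, 5.5) to (4.5, 7.1), the green capsule covered √(2.7² + 1.6²) ≈ 3.1 units.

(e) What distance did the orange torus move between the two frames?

2.4

The orange torus moved from about (3.9, 4.2) to (1.5, 4.5), a distance of √(2.4² + 0.3²) ≈ 2.4.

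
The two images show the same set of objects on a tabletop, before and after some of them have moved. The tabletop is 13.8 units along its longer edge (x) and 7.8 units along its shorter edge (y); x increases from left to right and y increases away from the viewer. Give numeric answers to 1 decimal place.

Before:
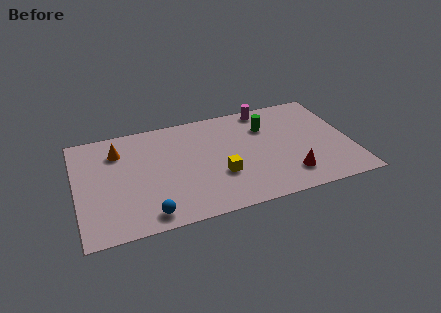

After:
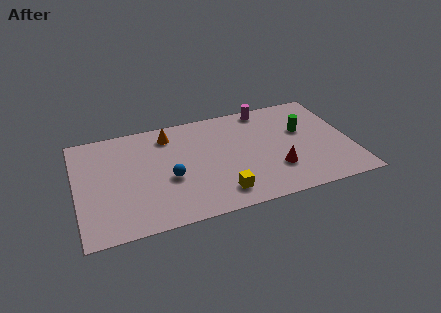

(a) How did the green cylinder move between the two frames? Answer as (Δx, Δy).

(1.8, -0.8)

The green cylinder started near (9.7, 5.6) and ended near (11.5, 4.8).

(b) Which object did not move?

the magenta cylinder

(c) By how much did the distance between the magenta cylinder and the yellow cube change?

+1.2

The distance was about 5.1 in the first image and 6.3 in the second, so they moved 1.2 units further apart.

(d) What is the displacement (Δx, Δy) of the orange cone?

(2.6, 0.5)

The orange cone started near (2.2, 5.9) and ended near (4.8, 6.4).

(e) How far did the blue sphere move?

2.5

The blue sphere was near (3.4, 1.0) before and (4.6, 3.2) after, so it travelled √(1.2² + 2.2²) ≈ 2.5 units.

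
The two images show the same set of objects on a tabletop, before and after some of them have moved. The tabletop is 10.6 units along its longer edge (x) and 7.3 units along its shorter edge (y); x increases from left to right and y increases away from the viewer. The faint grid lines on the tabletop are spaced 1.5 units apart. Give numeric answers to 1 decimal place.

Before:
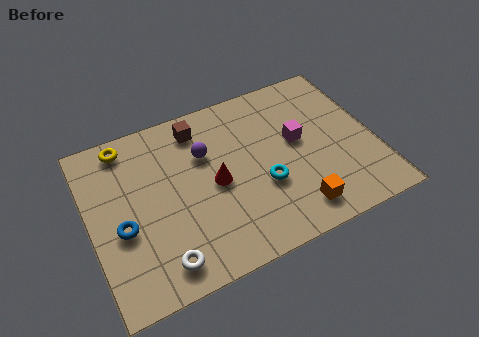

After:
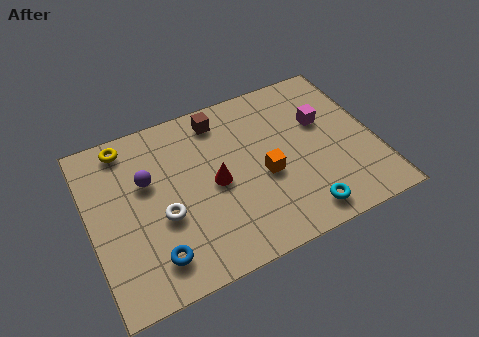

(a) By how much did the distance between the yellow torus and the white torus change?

-1.7

They were about 5.3 units apart before and 3.6 after — 1.7 units closer together.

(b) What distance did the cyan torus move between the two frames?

2.1

The cyan torus was near (6.3, 2.7) before and (7.5, 1.0) after, so it travelled √(1.2² + 1.7²) ≈ 2.1 units.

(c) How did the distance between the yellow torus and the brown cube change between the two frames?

+0.8

They were about 2.7 units apart before and 3.5 after — 0.8 units further apart.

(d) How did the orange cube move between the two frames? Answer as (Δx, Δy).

(-0.9, 1.9)

The orange cube was at about (7.3, 1.2) and moved to about (6.4, 3.1).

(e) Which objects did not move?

the yellow torus and the red cone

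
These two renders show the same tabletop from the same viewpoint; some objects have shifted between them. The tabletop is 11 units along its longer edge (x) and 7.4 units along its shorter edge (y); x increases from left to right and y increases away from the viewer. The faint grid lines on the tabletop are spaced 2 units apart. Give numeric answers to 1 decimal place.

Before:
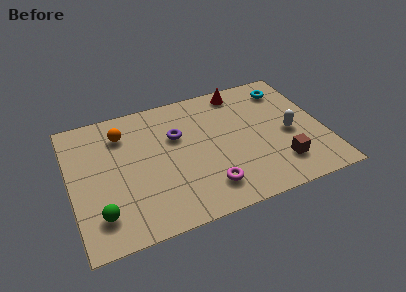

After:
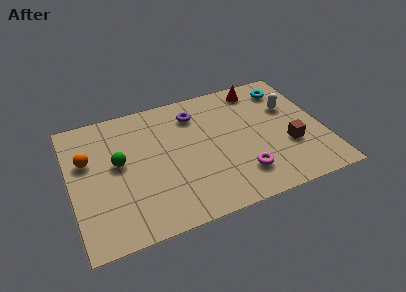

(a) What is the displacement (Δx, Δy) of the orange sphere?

(-1.6, -1.0)

From the two frames, the orange sphere sits at roughly (2.4, 5.7) before and (0.8, 4.7) after.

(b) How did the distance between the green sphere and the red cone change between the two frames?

-1.4

Before: roughly 8.2 units apart; after: 6.8. That's 1.4 units closer together.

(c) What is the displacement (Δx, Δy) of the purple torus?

(0.9, 1.0)

The purple torus started near (4.7, 4.8) and ended near (5.6, 5.8).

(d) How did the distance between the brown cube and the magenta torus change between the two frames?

-0.8

The distance was about 3.2 in the first image and 2.4 in the second, so they moved 0.8 units closer together.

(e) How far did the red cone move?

0.8

The red cone moved from about (7.7, 6.5) to (8.5, 6.4), a distance of √(0.8² + 0.1²) ≈ 0.8.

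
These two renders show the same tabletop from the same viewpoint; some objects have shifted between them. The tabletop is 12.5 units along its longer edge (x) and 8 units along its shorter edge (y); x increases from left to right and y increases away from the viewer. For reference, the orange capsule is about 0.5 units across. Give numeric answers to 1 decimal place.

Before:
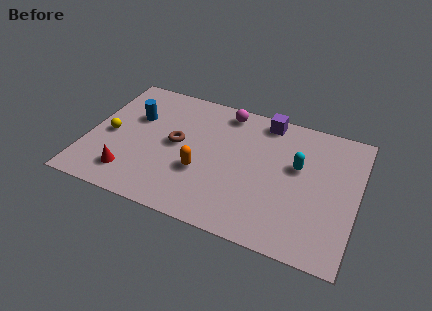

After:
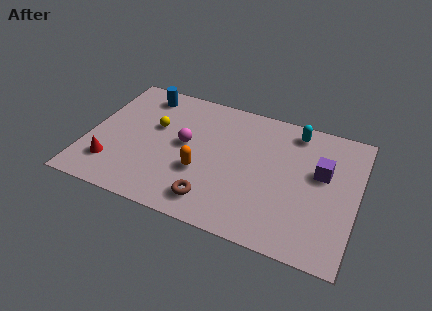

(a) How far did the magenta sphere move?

3.1

From (6.1, 7.0) to (4.5, 4.3), the magenta sphere covered √(1.6² + 2.7²) ≈ 3.1 units.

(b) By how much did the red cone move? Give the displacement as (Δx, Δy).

(-0.9, 0.3)

From the two frames, the red cone sits at roughly (2.2, 1.6) before and (1.3, 1.9) after.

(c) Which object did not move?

the orange capsule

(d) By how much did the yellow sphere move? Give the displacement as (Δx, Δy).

(2.0, 1.2)

From the two frames, the yellow sphere sits at roughly (1.0, 3.7) before and (3.0, 4.9) after.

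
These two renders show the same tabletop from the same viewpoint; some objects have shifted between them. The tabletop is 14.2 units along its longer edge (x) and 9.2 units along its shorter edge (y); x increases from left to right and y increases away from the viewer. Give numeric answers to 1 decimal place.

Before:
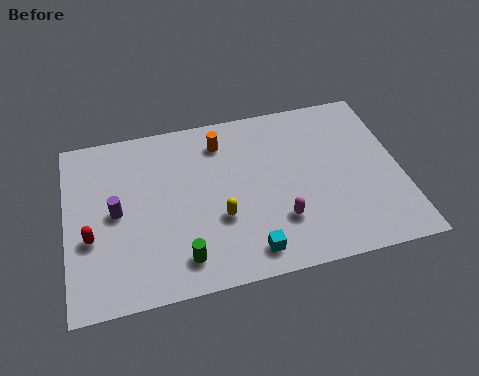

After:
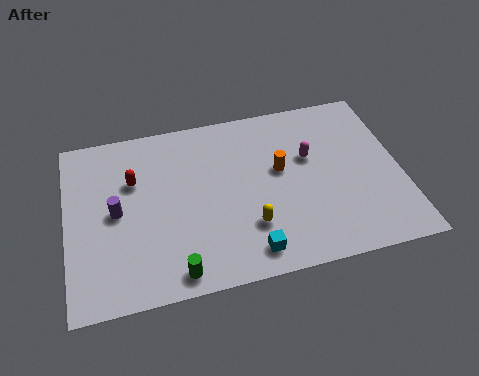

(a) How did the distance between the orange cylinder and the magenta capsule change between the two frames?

-3.9

The distance was about 5.3 in the first image and 1.4 in the second, so they moved 3.9 units closer together.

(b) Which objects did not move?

the purple cylinder and the cyan cube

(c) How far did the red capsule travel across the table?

3.2

The red capsule was near (1.0, 3.5) before and (2.9, 6.1) after, so it travelled √(1.9² + 2.6²) ≈ 3.2 units.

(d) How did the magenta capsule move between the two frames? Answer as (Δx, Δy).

(1.5, 3.1)

The magenta capsule was at about (8.9, 2.6) and moved to about (10.4, 5.7).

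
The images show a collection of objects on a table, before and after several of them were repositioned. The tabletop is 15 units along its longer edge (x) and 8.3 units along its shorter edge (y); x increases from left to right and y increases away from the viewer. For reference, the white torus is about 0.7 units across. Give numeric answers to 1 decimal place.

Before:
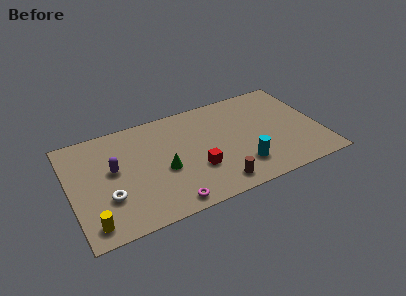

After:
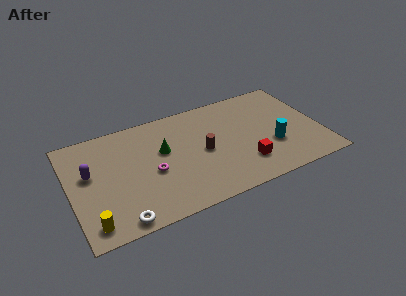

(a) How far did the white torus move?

2.0

From (2.1, 2.7) to (2.6, 0.8), the white torus covered √(0.5² + 1.9²) ≈ 2.0 units.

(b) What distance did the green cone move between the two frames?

1.5

From (5.5, 3.5) to (5.6, 5.0), the green cone covered √(0.1² + 1.5²) ≈ 1.5 units.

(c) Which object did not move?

the yellow cylinder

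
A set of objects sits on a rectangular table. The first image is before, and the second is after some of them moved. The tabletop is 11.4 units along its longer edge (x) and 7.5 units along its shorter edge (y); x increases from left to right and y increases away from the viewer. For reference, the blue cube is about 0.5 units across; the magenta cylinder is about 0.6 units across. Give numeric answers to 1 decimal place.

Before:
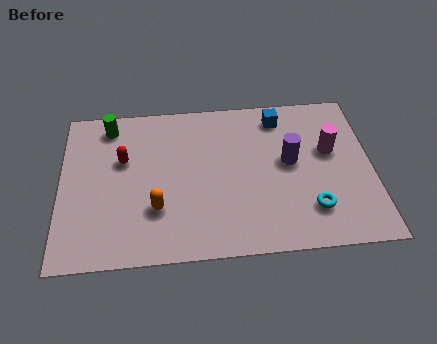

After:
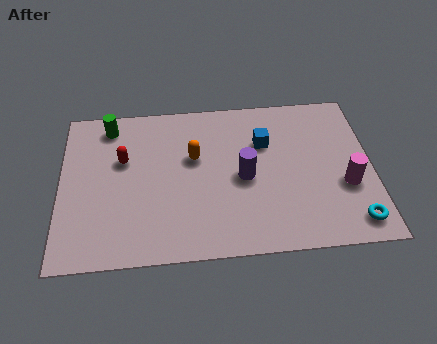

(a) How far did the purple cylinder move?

1.8

The purple cylinder was near (8.4, 4.1) before and (6.7, 3.5) after, so it travelled √(1.7² + 0.6²) ≈ 1.8 units.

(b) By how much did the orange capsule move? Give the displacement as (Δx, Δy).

(1.4, 2.3)

From the two frames, the orange capsule sits at roughly (3.5, 2.3) before and (4.9, 4.6) after.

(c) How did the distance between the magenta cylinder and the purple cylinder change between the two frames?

+2.2

Before: roughly 1.6 units apart; after: 3.8. That's 2.2 units further apart.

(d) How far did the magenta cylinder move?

1.8

The magenta cylinder moved from about (9.9, 4.5) to (10.4, 2.8), a distance of √(0.5² + 1.7²) ≈ 1.8.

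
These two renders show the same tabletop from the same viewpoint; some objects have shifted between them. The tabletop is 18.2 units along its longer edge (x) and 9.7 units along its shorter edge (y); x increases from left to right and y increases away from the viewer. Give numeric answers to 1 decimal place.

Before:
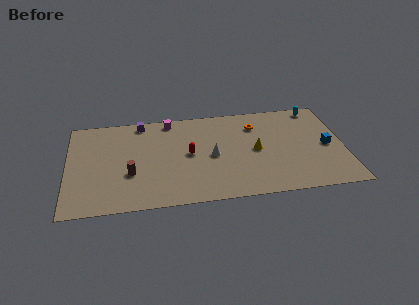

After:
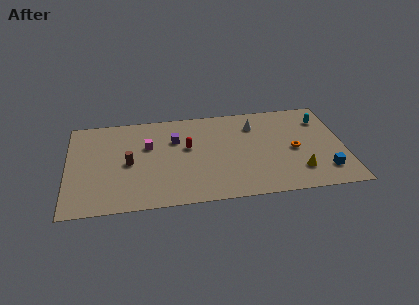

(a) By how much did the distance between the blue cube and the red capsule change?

+0.5

They were about 9.1 units apart before and 9.6 after — 0.5 units further apart.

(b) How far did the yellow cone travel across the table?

3.7

The yellow cone was near (12.4, 4.8) before and (15.1, 2.3) after, so it travelled √(2.7² + 2.5²) ≈ 3.7 units.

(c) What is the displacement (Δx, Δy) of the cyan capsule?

(0.3, -1.3)

The cyan capsule started near (16.6, 8.7) and ended near (16.9, 7.4).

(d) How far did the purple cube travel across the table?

3.0

The purple cube moved from about (4.9, 8.7) to (7.1, 6.6), a distance of √(2.2² + 2.1²) ≈ 3.0.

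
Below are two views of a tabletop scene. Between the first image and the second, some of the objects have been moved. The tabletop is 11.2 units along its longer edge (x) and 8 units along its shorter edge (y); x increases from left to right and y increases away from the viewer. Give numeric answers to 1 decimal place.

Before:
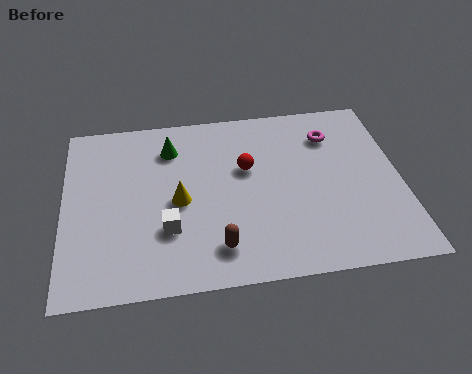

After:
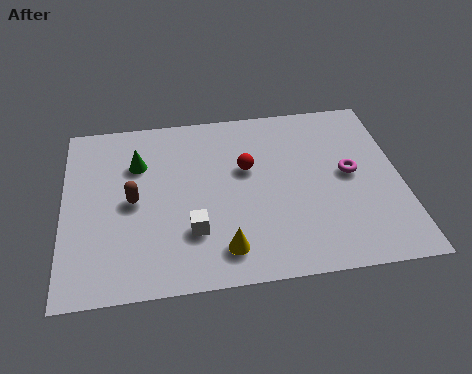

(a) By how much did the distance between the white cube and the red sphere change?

-0.4

They were about 3.6 units apart before and 3.2 after — 0.4 units closer together.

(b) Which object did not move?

the red sphere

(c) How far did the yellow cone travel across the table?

2.7

From (3.8, 3.7) to (5.2, 1.4), the yellow cone covered √(1.4² + 2.3²) ≈ 2.7 units.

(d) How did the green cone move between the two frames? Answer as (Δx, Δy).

(-1.1, -0.6)

The green cone started near (3.6, 6.2) and ended near (2.5, 5.6).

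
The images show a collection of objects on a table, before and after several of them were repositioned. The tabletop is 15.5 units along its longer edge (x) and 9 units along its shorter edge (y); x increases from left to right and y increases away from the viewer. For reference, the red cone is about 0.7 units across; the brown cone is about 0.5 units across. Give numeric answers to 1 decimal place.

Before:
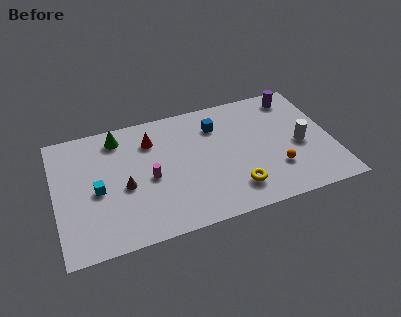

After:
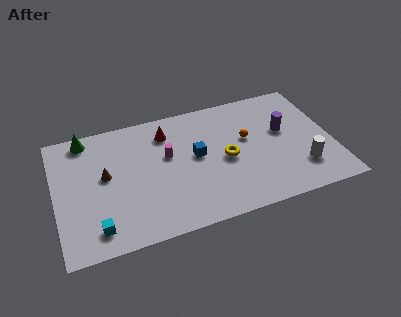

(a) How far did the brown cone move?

1.5

The brown cone was near (3.8, 3.9) before and (2.8, 5.0) after, so it travelled √(1.0² + 1.1²) ≈ 1.5 units.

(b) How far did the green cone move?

1.8

The green cone was near (3.7, 7.6) before and (1.9, 8.0) after, so it travelled √(1.8² + 0.4²) ≈ 1.8 units.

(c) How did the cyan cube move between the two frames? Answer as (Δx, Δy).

(-0.2, -2.6)

From the two frames, the cyan cube sits at roughly (2.3, 4.1) before and (2.1, 1.5) after.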